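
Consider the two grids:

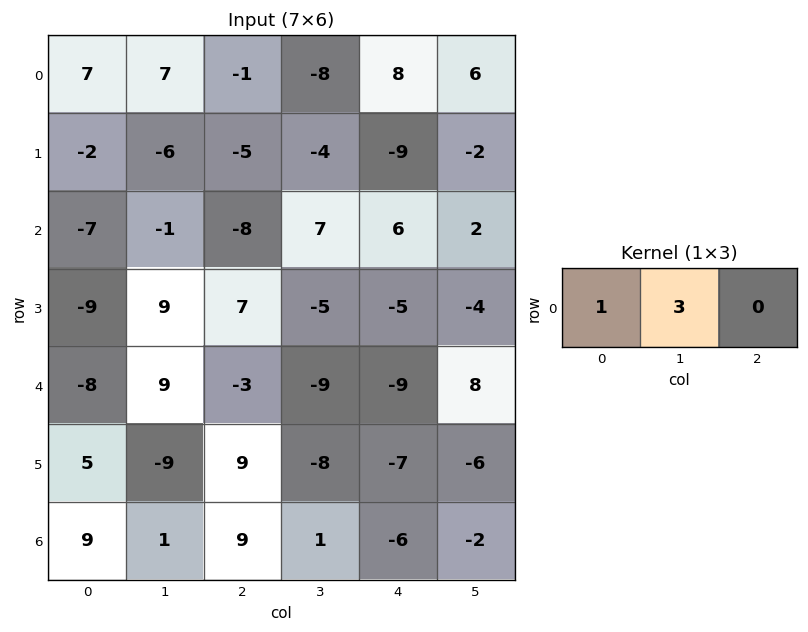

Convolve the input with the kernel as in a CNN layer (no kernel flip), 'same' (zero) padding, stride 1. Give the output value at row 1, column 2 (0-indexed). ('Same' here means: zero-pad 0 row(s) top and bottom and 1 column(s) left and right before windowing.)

The receptive field on the zero-padded input at this output position is [-6 -5 -4]. Elementwise product with the kernel and sum: -6·1 + -5·3.

-21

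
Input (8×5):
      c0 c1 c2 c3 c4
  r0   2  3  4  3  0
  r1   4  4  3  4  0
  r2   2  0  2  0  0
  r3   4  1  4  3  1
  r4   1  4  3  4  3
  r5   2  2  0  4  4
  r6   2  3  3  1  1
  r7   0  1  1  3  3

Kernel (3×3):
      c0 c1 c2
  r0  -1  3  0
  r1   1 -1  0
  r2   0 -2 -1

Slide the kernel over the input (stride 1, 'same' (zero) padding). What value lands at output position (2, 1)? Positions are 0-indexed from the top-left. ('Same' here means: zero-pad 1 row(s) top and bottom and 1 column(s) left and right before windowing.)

4

The receptive field on the zero-padded input at this output position is [4 4 3 / 2 0 2 / 4 1 4]. Elementwise product with the kernel and sum: 4·-1 + 4·3 + 2·1 + 0·-1 + 1·-2 + 4·-1.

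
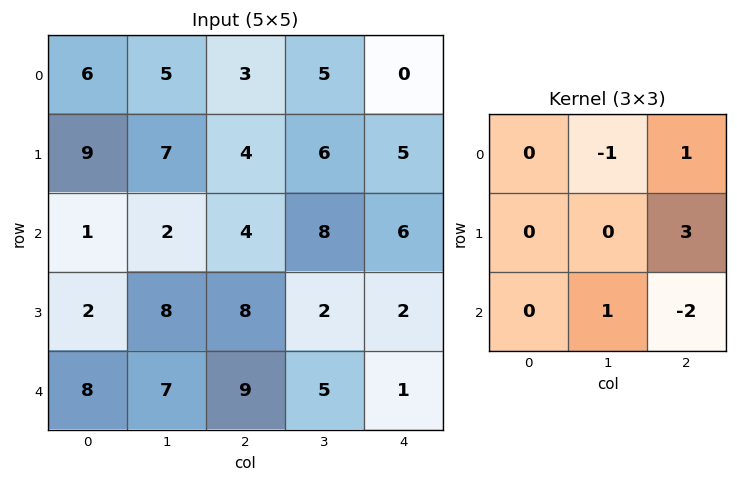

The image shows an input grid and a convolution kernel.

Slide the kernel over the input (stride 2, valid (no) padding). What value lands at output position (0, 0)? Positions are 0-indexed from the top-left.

4

The receptive field on the input at this output position is [6 5 3 / 9 7 4 / 1 2 4]. Elementwise product with the kernel and sum: 5·-1 + 3·1 + 4·3 + 2·1 + 4·-2.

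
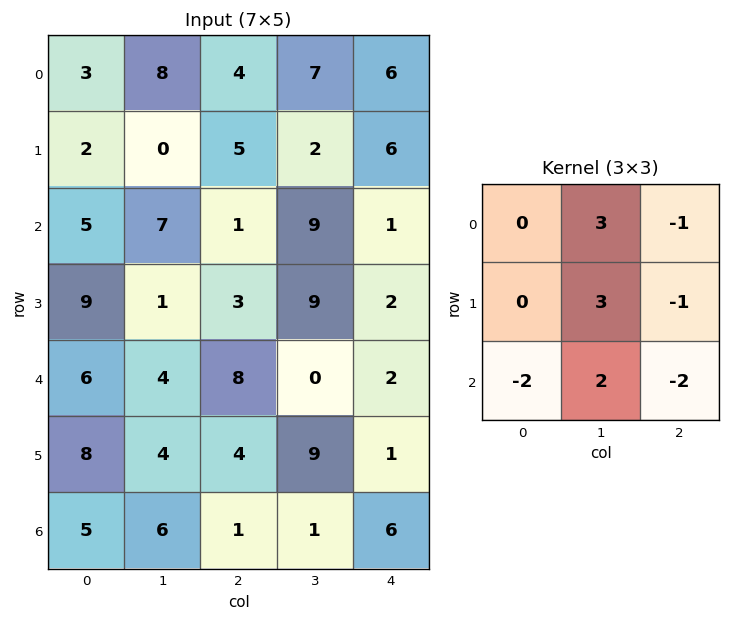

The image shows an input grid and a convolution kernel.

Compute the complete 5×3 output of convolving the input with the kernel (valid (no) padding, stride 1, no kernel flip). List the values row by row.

Output[0,0]: The receptive field on the input at this output position is [3 8 4 / 2 0 5 / 5 7 1]. Elementwise product with the kernel and sum: 8·3 + 4·-1 + 0·3 + 5·-1 + 5·-2 + 7·2 + 1·-2.

17 -12 29
-7 -7 34
0 2 31
-12 6 31
12 15 12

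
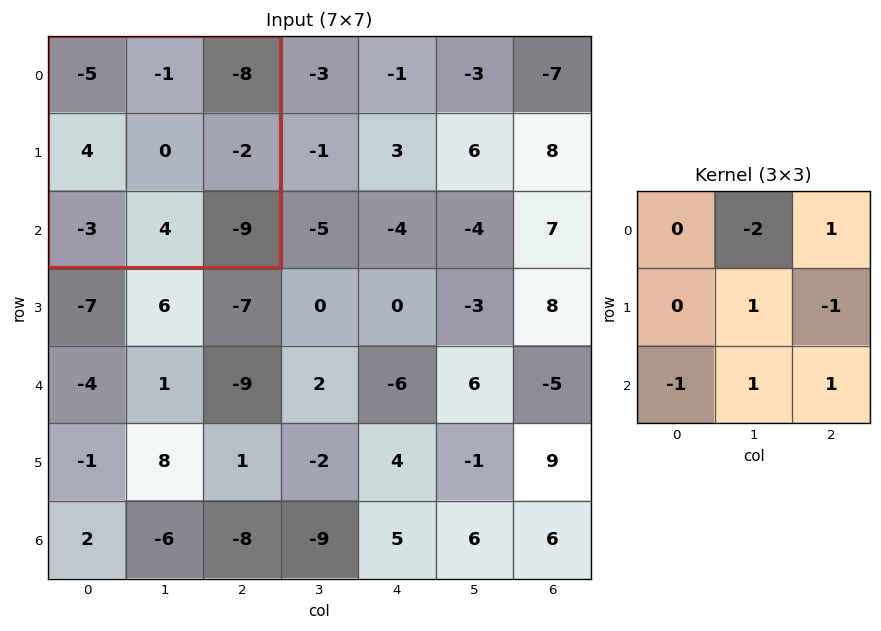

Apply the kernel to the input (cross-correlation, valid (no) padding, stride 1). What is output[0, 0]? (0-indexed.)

-6

The receptive field on the input at this output position is [-5 -1 -8 / 4 0 -2 / -3 4 -9]. Elementwise product with the kernel and sum: -1·-2 + -8·1 + 0·1 + -2·-1 + -3·-1 + 4·1 + -9·1.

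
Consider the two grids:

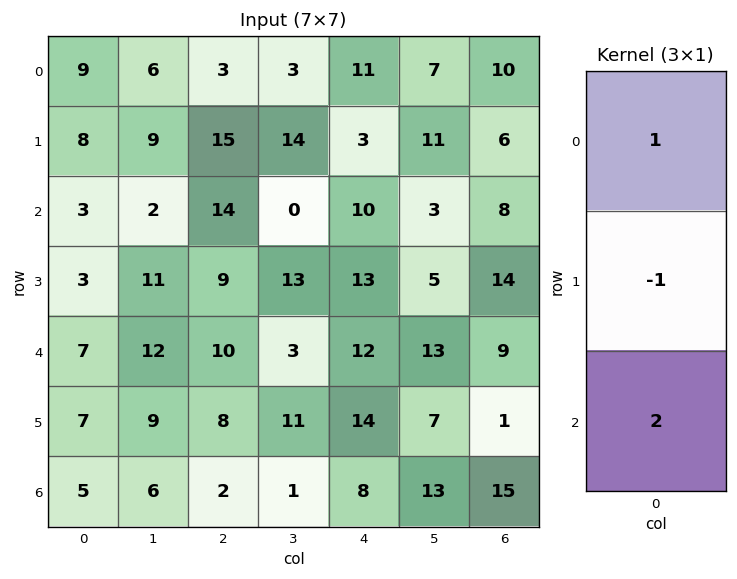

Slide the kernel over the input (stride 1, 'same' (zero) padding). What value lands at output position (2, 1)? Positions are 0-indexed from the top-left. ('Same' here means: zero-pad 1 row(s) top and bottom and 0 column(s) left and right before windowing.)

The receptive field on the zero-padded input at this output position is [9 / 2 / 11]. Elementwise product with the kernel and sum: 9·1 + 2·-1 + 11·2.

29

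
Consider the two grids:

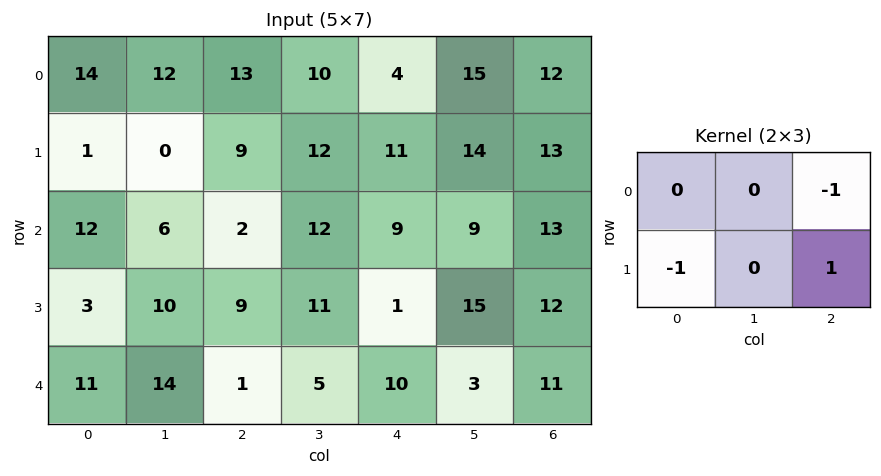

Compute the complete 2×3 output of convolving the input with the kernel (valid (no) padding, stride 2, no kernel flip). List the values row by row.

Output[0,0]: The receptive field on the input at this output position is [14 12 13 / 1 0 9]. Elementwise product with the kernel and sum: 13·-1 + 1·-1 + 9·1.
Output[0,1]: The receptive field on the input at this output position is [13 10 4 / 9 12 11]. Elementwise product with the kernel and sum: 4·-1 + 9·-1 + 11·1.

-5 -2 -10
4 -17 -2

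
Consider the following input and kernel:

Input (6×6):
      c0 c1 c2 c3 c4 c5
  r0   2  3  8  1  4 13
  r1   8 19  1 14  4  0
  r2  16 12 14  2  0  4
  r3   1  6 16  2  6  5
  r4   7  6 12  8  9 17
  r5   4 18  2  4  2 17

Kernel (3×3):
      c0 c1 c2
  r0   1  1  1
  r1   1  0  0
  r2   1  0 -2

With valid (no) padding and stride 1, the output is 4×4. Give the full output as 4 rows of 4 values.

9 39 28 26
13 48 37 12
26 24 26 -18
30 40 34 -9

Output[0,0]: The receptive field on the input at this output position is [2 3 8 / 8 19 1 / 16 12 14]. Elementwise product with the kernel and sum: 2·1 + 3·1 + 8·1 + 8·1 + 16·1 + 14·-2.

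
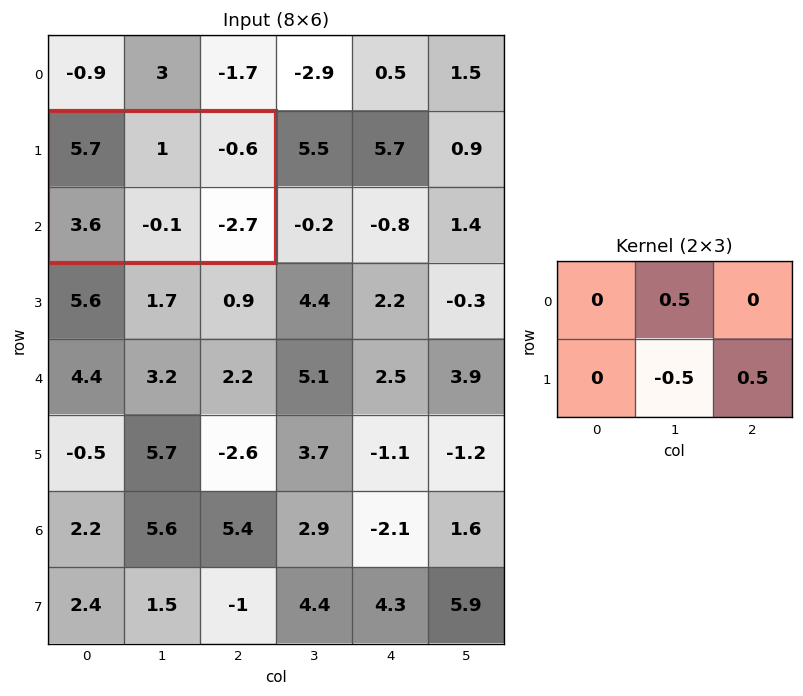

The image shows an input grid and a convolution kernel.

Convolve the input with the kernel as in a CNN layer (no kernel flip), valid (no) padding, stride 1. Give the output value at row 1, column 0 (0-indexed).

The receptive field on the input at this output position is [5.7 1 -0.6 / 3.6 -0.1 -2.7]. Elementwise product with the kernel and sum: 1·0.5 + -0.1·-0.5 + -2.7·0.5.

-0.8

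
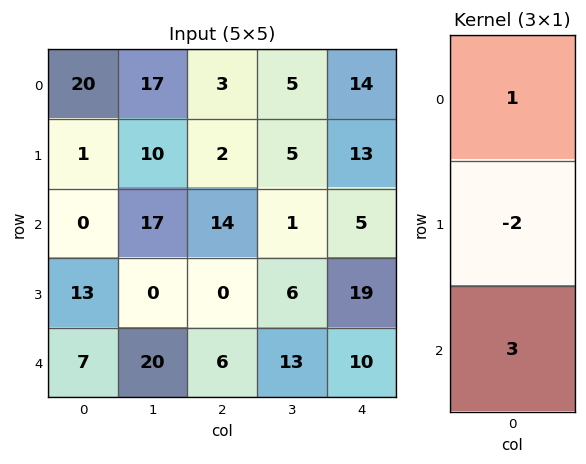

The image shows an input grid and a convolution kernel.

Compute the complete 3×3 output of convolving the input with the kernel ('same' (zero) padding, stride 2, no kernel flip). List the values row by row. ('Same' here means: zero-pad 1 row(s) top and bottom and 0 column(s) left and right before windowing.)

-37 0 11
40 -26 60
-1 -12 -1

Output[0,0]: The receptive field on the zero-padded input at this output position is [0 / 20 / 1]. Elementwise product with the kernel and sum: 0·1 + 20·-2 + 1·3.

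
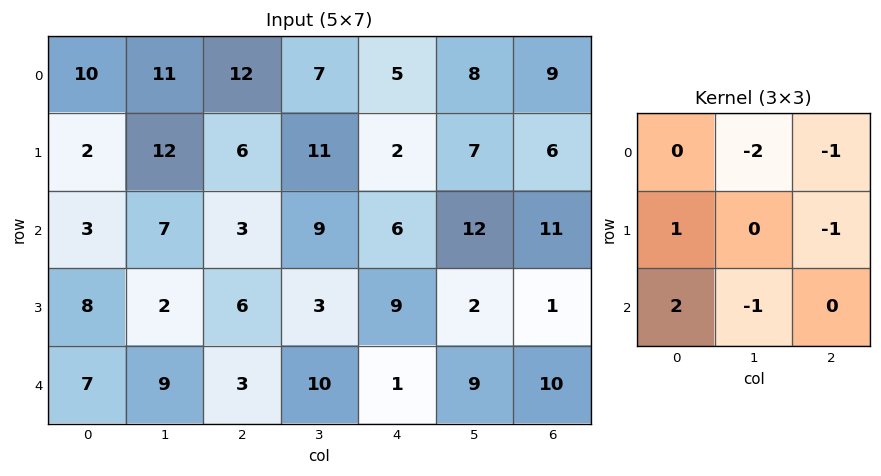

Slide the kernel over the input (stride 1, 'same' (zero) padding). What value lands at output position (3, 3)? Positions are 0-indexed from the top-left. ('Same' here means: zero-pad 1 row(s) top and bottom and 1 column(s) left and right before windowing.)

The receptive field on the zero-padded input at this output position is [3 9 6 / 6 3 9 / 3 10 1]. Elementwise product with the kernel and sum: 9·-2 + 6·-1 + 6·1 + 9·-1 + 3·2 + 10·-1.

-31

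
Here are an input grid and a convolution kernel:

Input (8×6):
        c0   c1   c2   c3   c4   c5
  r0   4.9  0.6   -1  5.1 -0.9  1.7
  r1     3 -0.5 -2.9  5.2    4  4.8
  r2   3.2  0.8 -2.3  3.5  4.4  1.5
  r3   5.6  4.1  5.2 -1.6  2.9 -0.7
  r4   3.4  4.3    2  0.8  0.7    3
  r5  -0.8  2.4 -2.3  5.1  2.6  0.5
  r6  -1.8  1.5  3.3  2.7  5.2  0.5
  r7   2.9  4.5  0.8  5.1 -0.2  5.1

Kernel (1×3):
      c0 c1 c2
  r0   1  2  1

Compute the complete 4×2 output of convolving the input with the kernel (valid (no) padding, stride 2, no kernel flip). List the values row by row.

Output[0,0]: The receptive field on the input at this output position is [4.9 0.6 -1]. Elementwise product with the kernel and sum: 4.9·1 + 0.6·2 + -1·1.
Output[0,1]: The receptive field on the input at this output position is [-1 5.1 -0.9]. Elementwise product with the kernel and sum: -1·1 + 5.1·2 + -0.9·1.

5.1 8.3
2.5 9.1
14 4.3
4.5 13.9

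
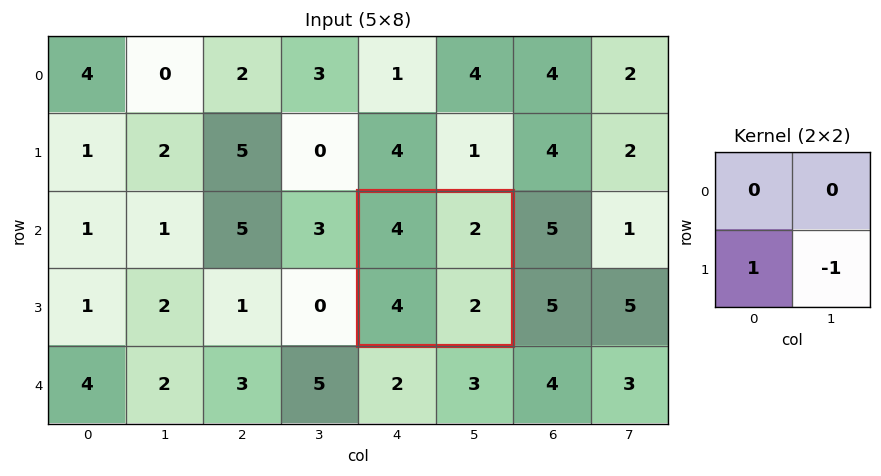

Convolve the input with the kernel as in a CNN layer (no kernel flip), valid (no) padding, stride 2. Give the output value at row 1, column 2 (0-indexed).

The receptive field on the input at this output position is [4 2 / 4 2]. Elementwise product with the kernel and sum: 4·1 + 2·-1.

2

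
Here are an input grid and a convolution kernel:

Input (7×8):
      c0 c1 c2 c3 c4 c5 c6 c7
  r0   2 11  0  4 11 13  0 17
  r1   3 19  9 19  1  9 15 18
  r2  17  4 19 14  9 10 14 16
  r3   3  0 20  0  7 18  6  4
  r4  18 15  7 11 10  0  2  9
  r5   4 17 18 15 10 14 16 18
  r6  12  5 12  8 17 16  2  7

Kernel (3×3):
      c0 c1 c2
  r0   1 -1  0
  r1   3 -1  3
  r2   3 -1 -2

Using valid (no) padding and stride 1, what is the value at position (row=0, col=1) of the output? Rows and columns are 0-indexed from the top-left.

81

The receptive field on the input at this output position is [11 0 4 / 19 9 19 / 4 19 14]. Elementwise product with the kernel and sum: 11·1 + 0·-1 + 19·3 + 9·-1 + 19·3 + 4·3 + 19·-1 + 14·-2.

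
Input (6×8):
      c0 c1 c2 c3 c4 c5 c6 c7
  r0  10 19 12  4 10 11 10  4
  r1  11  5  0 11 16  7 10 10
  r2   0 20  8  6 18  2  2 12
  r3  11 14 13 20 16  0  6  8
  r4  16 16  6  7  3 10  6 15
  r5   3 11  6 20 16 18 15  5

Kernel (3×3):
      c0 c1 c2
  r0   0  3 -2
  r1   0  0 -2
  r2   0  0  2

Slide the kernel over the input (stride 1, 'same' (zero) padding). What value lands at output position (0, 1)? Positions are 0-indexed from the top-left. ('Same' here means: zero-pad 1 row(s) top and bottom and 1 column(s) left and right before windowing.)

The receptive field on the zero-padded input at this output position is [0 0 0 / 10 19 12 / 11 5 0]. Elementwise product with the kernel and sum: 0·3 + 0·-2 + 12·-2 + 0·2.

-24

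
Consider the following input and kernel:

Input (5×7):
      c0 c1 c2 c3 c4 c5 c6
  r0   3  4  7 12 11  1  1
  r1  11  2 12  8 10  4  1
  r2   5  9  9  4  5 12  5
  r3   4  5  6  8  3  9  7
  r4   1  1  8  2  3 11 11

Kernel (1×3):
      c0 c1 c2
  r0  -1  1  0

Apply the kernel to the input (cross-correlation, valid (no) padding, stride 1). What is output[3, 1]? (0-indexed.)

1

The receptive field on the input at this output position is [5 6 8]. Elementwise product with the kernel and sum: 5·-1 + 6·1.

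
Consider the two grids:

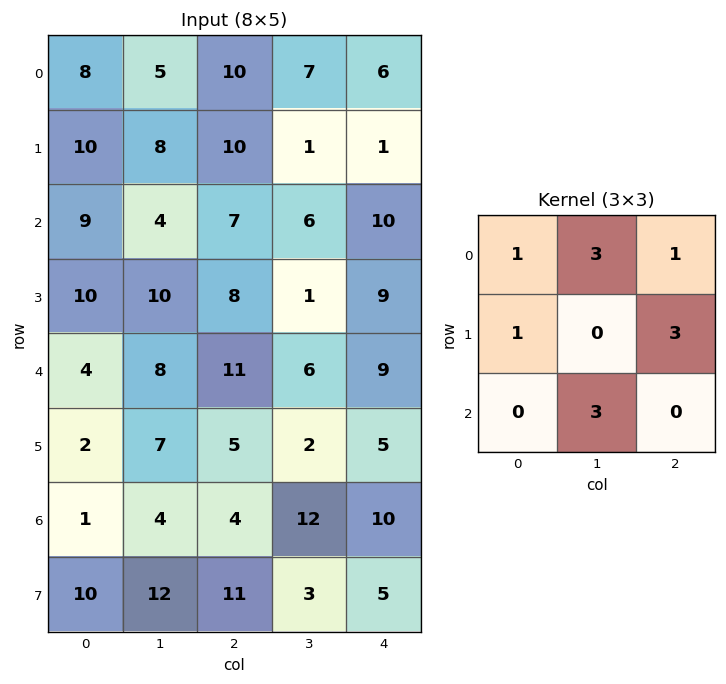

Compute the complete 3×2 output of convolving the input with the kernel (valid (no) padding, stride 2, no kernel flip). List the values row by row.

85 68
86 88
68 94

Output[0,0]: The receptive field on the input at this output position is [8 5 10 / 10 8 10 / 9 4 7]. Elementwise product with the kernel and sum: 8·1 + 5·3 + 10·1 + 10·1 + 10·3 + 4·3.
Output[0,1]: The receptive field on the input at this output position is [10 7 6 / 10 1 1 / 7 6 10]. Elementwise product with the kernel and sum: 10·1 + 7·3 + 6·1 + 10·1 + 1·3 + 6·3.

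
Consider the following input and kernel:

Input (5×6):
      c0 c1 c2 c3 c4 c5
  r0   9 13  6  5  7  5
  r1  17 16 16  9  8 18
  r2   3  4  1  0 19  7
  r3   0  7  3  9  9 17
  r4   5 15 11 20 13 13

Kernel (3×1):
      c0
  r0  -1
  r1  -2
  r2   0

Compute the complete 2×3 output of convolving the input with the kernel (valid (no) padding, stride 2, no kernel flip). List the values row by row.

Output[0,0]: The receptive field on the input at this output position is [9 / 17 / 3]. Elementwise product with the kernel and sum: 9·-1 + 17·-2.
Output[0,1]: The receptive field on the input at this output position is [6 / 16 / 1]. Elementwise product with the kernel and sum: 6·-1 + 16·-2.

-43 -38 -23
-3 -7 -37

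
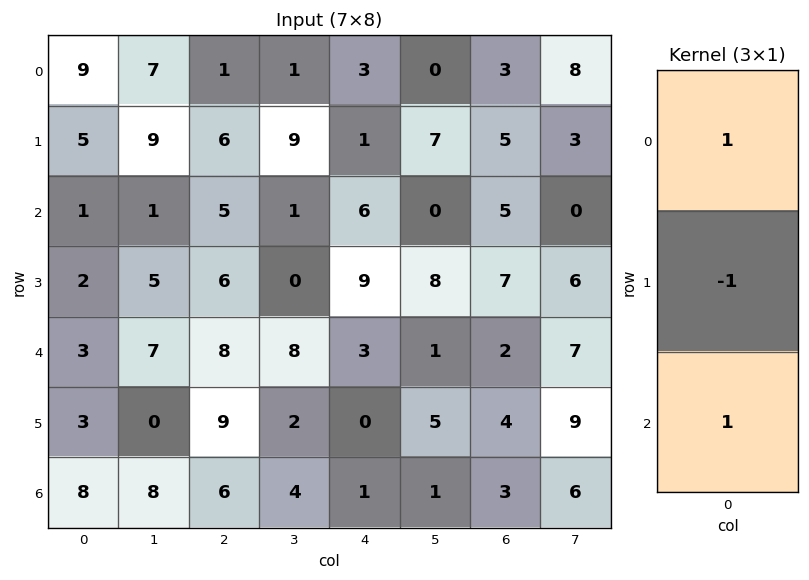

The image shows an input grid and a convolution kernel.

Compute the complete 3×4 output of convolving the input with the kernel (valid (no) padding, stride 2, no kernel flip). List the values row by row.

5 0 8 3
2 7 0 0
8 5 4 1

Output[0,0]: The receptive field on the input at this output position is [9 / 5 / 1]. Elementwise product with the kernel and sum: 9·1 + 5·-1 + 1·1.
Output[0,1]: The receptive field on the input at this output position is [1 / 6 / 5]. Elementwise product with the kernel and sum: 1·1 + 6·-1 + 5·1.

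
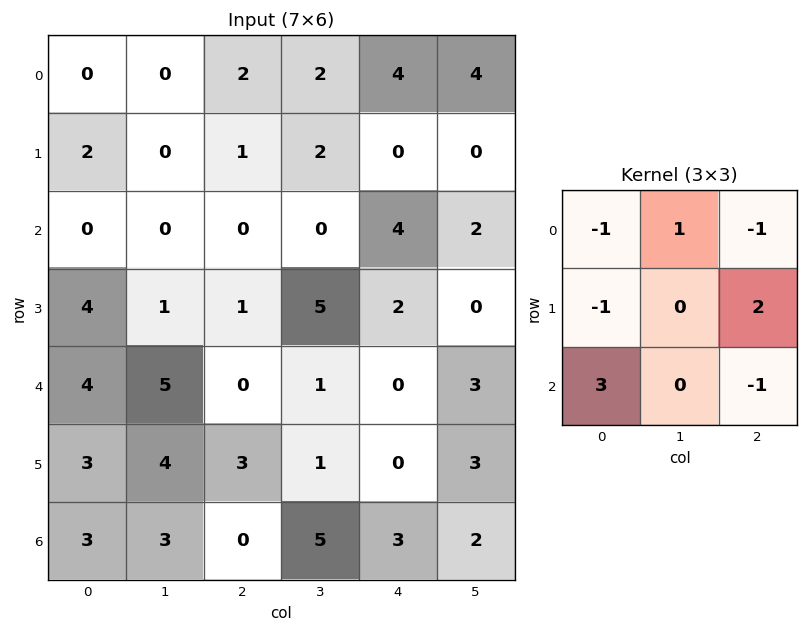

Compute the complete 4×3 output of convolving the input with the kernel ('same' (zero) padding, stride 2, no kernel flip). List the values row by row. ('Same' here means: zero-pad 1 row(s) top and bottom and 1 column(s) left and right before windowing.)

0 2 12
1 -3 17
9 3 2
5 5 -5

Output[0,0]: The receptive field on the zero-padded input at this output position is [0 0 0 / 0 0 0 / 0 2 0]. Elementwise product with the kernel and sum: 0·-1 + 0·1 + 0·-1 + 0·-1 + 0·2 + 0·3 + 0·-1.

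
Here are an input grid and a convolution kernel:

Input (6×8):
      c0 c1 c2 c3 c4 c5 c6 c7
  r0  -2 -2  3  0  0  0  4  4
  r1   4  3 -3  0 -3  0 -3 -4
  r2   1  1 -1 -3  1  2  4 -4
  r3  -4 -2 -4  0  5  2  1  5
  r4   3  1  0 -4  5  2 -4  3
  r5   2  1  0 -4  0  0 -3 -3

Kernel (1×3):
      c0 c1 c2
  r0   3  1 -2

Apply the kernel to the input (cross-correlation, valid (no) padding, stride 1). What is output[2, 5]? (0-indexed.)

18

The receptive field on the input at this output position is [2 4 -4]. Elementwise product with the kernel and sum: 2·3 + 4·1 + -4·-2.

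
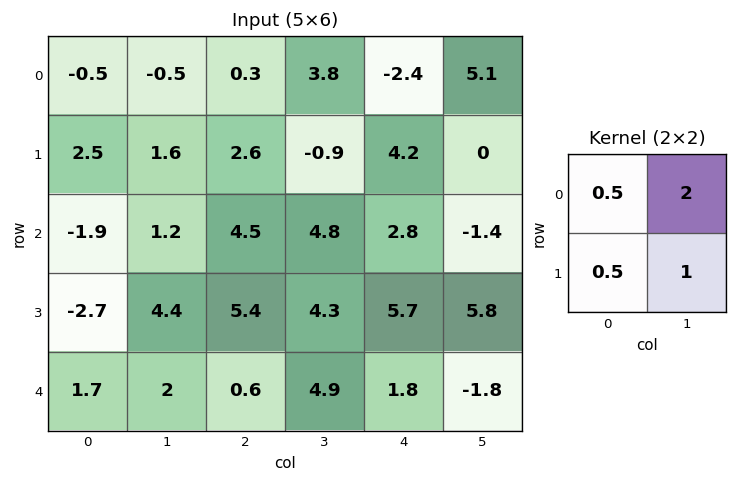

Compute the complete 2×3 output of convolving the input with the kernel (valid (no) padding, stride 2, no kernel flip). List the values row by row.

1.6 8.15 11.1
4.5 18.85 7.25

Output[0,0]: The receptive field on the input at this output position is [-0.5 -0.5 / 2.5 1.6]. Elementwise product with the kernel and sum: -0.5·0.5 + -0.5·2 + 2.5·0.5 + 1.6·1.
Output[0,1]: The receptive field on the input at this output position is [0.3 3.8 / 2.6 -0.9]. Elementwise product with the kernel and sum: 0.3·0.5 + 3.8·2 + 2.6·0.5 + -0.9·1.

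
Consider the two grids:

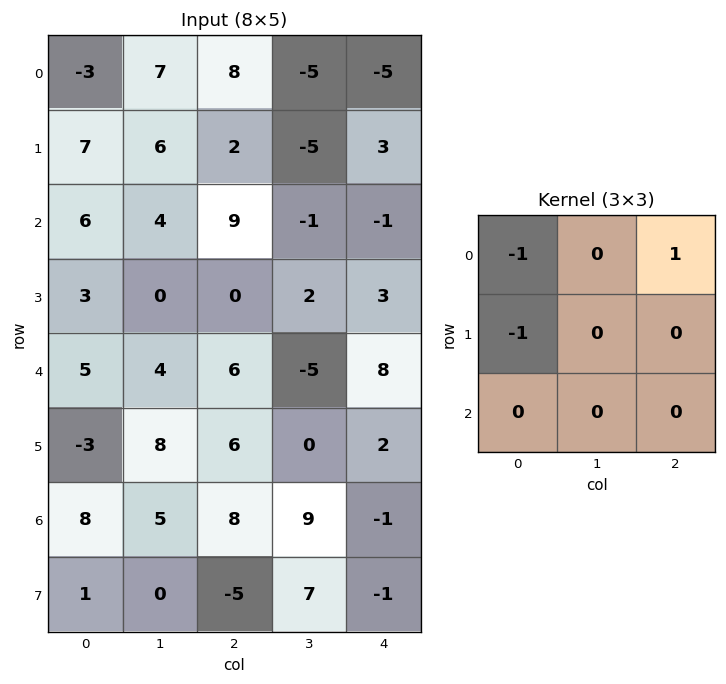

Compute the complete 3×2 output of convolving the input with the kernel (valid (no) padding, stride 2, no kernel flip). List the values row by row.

4 -15
0 -10
4 -4

Output[0,0]: The receptive field on the input at this output position is [-3 7 8 / 7 6 2 / 6 4 9]. Elementwise product with the kernel and sum: -3·-1 + 8·1 + 7·-1.
Output[0,1]: The receptive field on the input at this output position is [8 -5 -5 / 2 -5 3 / 9 -1 -1]. Elementwise product with the kernel and sum: 8·-1 + -5·1 + 2·-1.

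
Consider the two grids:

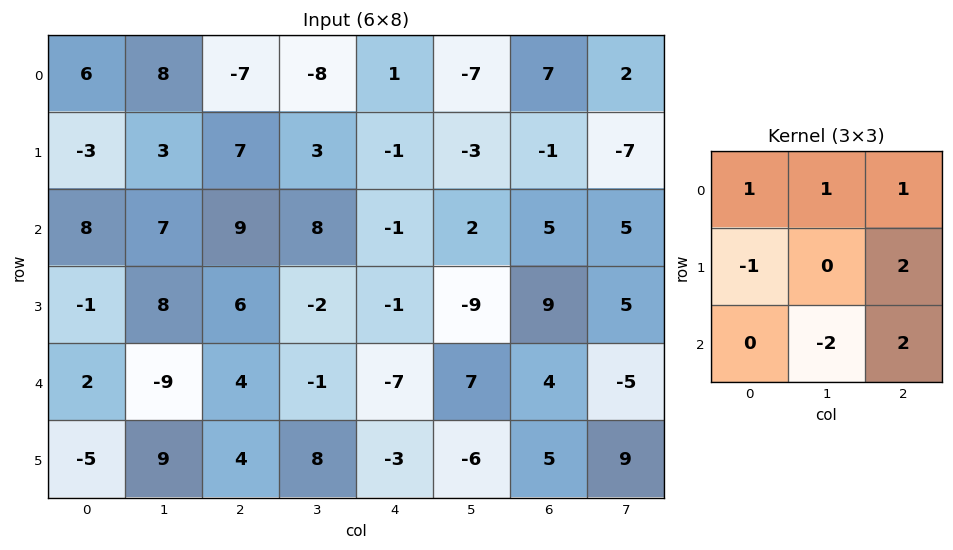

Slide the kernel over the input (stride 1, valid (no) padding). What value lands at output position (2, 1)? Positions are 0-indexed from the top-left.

The receptive field on the input at this output position is [7 9 8 / 8 6 -2 / -9 4 -1]. Elementwise product with the kernel and sum: 7·1 + 9·1 + 8·1 + 8·-1 + -2·2 + 4·-2 + -1·2.

2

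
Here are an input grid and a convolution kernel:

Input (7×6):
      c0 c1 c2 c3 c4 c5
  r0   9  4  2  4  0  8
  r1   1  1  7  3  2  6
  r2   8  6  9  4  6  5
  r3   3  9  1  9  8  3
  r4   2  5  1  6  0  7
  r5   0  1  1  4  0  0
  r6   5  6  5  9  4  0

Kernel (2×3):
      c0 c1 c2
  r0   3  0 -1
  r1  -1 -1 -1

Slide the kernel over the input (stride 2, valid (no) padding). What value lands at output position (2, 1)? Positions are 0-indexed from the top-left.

The receptive field on the input at this output position is [1 6 0 / 1 4 0]. Elementwise product with the kernel and sum: 1·3 + 0·-1 + 1·-1 + 4·-1 + 0·-1.

-2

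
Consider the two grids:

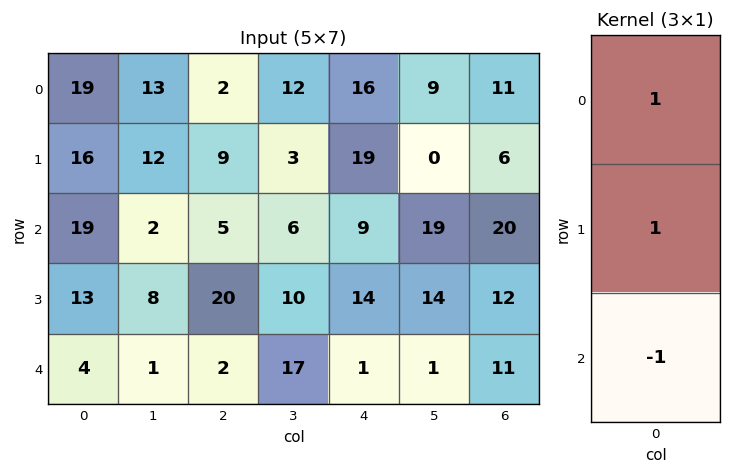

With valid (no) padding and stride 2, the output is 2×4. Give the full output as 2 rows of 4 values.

16 6 26 -3
28 23 22 21

Output[0,0]: The receptive field on the input at this output position is [19 / 16 / 19]. Elementwise product with the kernel and sum: 19·1 + 16·1 + 19·-1.
Output[0,1]: The receptive field on the input at this output position is [2 / 9 / 5]. Elementwise product with the kernel and sum: 2·1 + 9·1 + 5·-1.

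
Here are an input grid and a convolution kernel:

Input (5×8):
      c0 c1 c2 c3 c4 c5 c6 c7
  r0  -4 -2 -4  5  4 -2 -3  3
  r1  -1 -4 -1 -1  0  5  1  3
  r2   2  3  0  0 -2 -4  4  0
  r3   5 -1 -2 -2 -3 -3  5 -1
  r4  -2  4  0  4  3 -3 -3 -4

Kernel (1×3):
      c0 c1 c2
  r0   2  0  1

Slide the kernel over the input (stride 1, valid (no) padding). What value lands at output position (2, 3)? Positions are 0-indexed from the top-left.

-4

The receptive field on the input at this output position is [0 -2 -4]. Elementwise product with the kernel and sum: 0·2 + -4·1.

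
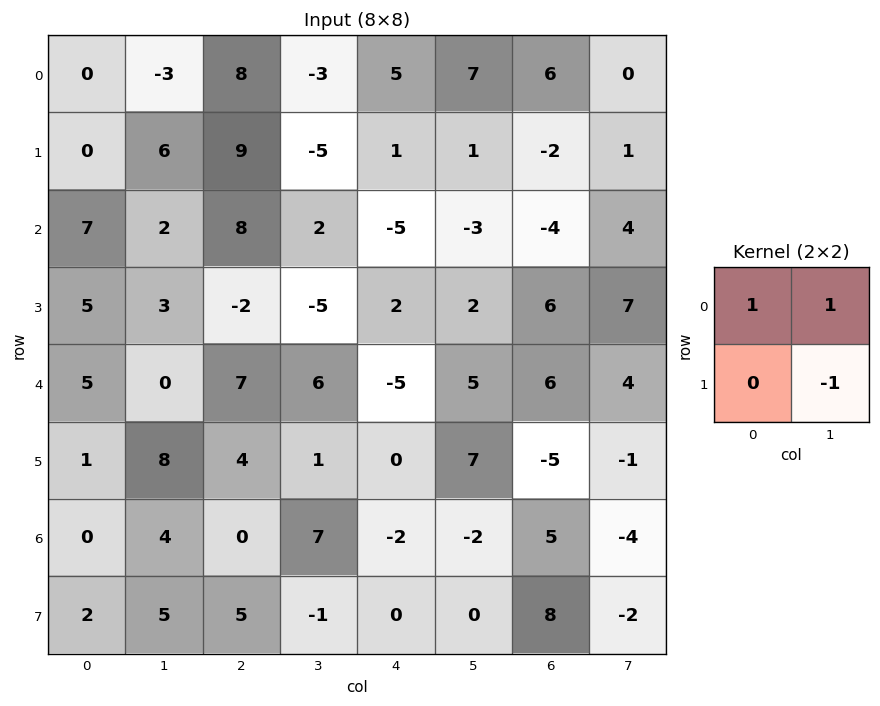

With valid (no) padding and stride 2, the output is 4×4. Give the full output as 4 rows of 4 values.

Output[0,0]: The receptive field on the input at this output position is [0 -3 / 0 6]. Elementwise product with the kernel and sum: 0·1 + -3·1 + 6·-1.
Output[0,1]: The receptive field on the input at this output position is [8 -3 / 9 -5]. Elementwise product with the kernel and sum: 8·1 + -3·1 + -5·-1.

-9 10 11 5
6 15 -10 -7
-3 12 -7 11
-1 8 -4 3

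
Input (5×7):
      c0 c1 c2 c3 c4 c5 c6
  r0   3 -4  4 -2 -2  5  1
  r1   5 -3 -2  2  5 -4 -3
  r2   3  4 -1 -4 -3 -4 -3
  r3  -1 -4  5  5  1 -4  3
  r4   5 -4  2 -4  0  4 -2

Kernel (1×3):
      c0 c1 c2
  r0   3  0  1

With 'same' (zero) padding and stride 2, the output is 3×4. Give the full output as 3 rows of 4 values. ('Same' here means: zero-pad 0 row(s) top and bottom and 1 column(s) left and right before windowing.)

Output[0,0]: The receptive field on the zero-padded input at this output position is [0 3 -4]. Elementwise product with the kernel and sum: 0·3 + -4·1.
Output[0,1]: The receptive field on the zero-padded input at this output position is [-4 4 -2]. Elementwise product with the kernel and sum: -4·3 + -2·1.

-4 -14 -1 15
4 8 -16 -12
-4 -16 -8 12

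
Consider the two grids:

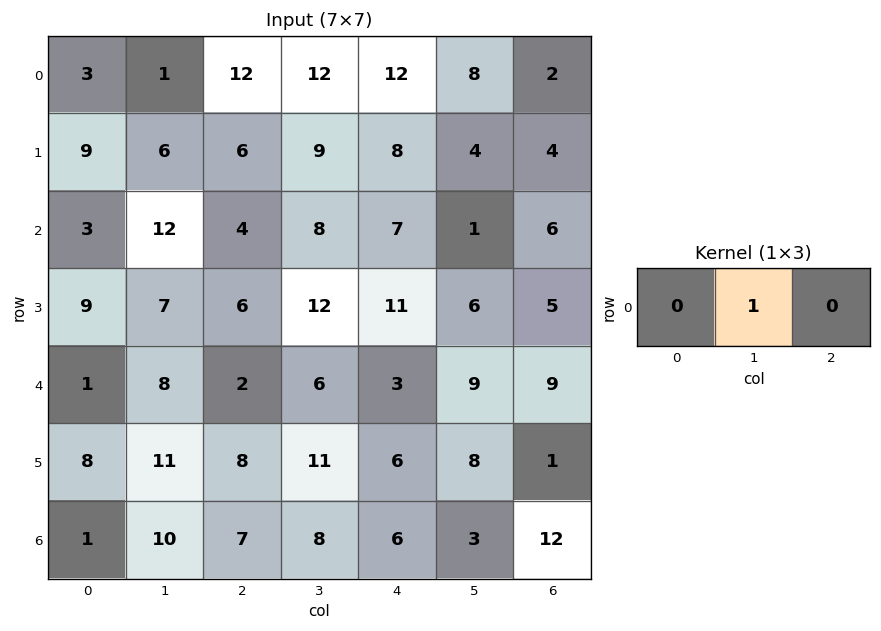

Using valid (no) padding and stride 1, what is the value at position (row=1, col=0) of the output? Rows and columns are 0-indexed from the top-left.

6

The receptive field on the input at this output position is [9 6 6]. Elementwise product with the kernel and sum: 6·1.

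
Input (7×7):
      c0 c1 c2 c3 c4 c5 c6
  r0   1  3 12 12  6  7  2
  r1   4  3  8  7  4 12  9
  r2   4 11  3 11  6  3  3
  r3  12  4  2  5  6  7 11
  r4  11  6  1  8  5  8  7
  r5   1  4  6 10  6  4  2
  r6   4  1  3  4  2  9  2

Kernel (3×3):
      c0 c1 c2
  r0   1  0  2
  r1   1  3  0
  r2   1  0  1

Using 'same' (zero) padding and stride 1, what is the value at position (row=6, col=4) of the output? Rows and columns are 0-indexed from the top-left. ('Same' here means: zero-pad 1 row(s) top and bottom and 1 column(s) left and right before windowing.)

The receptive field on the zero-padded input at this output position is [10 6 4 / 4 2 9 / 0 0 0]. Elementwise product with the kernel and sum: 10·1 + 4·2 + 4·1 + 2·3 + 0·1 + 0·1.

28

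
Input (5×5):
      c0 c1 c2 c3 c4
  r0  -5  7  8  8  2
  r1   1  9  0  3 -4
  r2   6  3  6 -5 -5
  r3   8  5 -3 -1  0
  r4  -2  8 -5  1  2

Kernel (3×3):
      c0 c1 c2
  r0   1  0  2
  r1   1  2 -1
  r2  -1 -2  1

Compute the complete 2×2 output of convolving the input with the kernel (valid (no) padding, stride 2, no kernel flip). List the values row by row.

Output[0,0]: The receptive field on the input at this output position is [-5 7 8 / 1 9 0 / 6 3 6]. Elementwise product with the kernel and sum: -5·1 + 8·2 + 1·1 + 9·2 + 0·-1 + 6·-1 + 3·-2 + 6·1.

24 21
20 -4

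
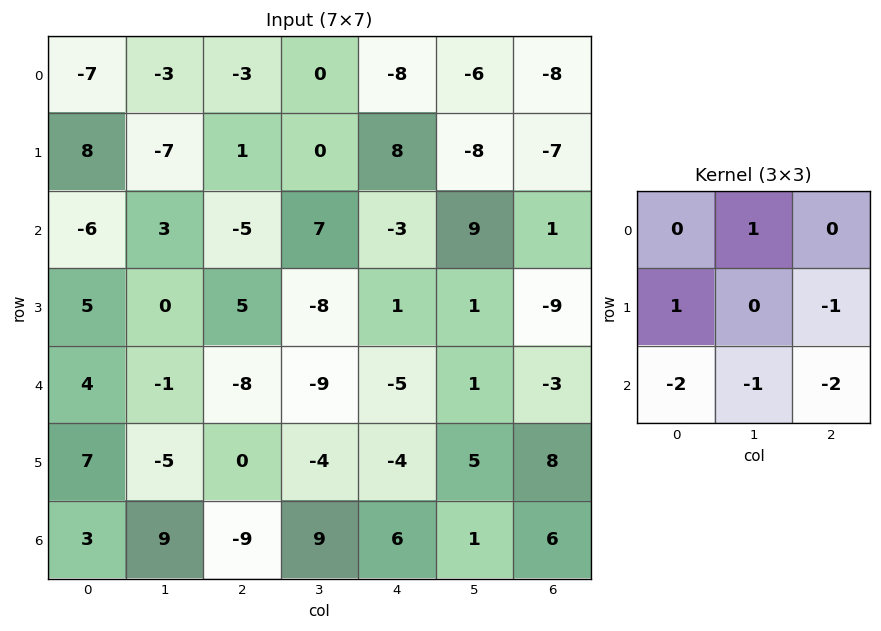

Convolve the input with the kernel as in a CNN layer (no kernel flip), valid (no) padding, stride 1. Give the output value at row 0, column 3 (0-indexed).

The receptive field on the input at this output position is [0 -8 -6 / 0 8 -8 / 7 -3 9]. Elementwise product with the kernel and sum: -8·1 + 0·1 + -8·-1 + 7·-2 + -3·-1 + 9·-2.

-29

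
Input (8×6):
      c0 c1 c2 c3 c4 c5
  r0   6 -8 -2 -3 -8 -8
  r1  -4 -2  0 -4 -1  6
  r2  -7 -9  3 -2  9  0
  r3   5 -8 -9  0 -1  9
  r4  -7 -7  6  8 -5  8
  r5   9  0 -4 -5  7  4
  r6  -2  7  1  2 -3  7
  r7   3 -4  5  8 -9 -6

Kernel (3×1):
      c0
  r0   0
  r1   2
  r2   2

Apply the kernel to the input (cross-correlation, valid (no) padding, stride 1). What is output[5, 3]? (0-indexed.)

The receptive field on the input at this output position is [-5 / 2 / 8]. Elementwise product with the kernel and sum: 2·2 + 8·2.

20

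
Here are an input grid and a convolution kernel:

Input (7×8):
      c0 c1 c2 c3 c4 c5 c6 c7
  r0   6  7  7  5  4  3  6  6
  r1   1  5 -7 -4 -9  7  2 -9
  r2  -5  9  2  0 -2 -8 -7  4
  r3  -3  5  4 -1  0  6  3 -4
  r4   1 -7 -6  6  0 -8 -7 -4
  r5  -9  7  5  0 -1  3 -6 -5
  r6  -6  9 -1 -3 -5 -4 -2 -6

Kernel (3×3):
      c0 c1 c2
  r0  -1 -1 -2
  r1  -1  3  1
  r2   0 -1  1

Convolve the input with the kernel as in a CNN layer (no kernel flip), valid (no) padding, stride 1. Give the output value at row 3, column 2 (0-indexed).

The receptive field on the input at this output position is [4 -1 0 / -6 6 0 / 5 0 -1]. Elementwise product with the kernel and sum: 4·-1 + -1·-1 + 0·-2 + -6·-1 + 6·3 + 0·1 + 0·-1 + -1·1.

20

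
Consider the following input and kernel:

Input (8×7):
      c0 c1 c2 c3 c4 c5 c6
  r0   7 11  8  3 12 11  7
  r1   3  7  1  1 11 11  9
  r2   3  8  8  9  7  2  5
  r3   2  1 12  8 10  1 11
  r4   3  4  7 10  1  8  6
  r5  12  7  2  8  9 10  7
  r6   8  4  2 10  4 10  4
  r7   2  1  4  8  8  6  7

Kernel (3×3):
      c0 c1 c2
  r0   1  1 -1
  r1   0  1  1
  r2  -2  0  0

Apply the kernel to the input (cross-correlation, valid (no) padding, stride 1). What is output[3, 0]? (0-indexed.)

-22

The receptive field on the input at this output position is [2 1 12 / 3 4 7 / 12 7 2]. Elementwise product with the kernel and sum: 2·1 + 1·1 + 12·-1 + 4·1 + 7·1 + 12·-2.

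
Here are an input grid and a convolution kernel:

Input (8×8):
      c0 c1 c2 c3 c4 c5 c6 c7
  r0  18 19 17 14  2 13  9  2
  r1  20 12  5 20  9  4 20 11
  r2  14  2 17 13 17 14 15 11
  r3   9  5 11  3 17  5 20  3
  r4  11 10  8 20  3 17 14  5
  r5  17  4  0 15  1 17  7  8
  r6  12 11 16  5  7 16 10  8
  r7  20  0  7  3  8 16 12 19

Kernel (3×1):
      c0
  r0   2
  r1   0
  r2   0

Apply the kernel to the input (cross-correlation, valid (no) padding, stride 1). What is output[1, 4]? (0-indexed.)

18

The receptive field on the input at this output position is [9 / 17 / 17]. Elementwise product with the kernel and sum: 9·2.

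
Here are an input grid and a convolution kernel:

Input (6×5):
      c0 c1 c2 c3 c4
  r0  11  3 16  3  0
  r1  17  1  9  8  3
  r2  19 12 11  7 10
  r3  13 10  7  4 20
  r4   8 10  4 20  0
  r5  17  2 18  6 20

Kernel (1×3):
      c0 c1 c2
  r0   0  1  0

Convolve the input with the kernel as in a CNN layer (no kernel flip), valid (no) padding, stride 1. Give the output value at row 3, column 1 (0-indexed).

The receptive field on the input at this output position is [10 7 4]. Elementwise product with the kernel and sum: 7·1.

7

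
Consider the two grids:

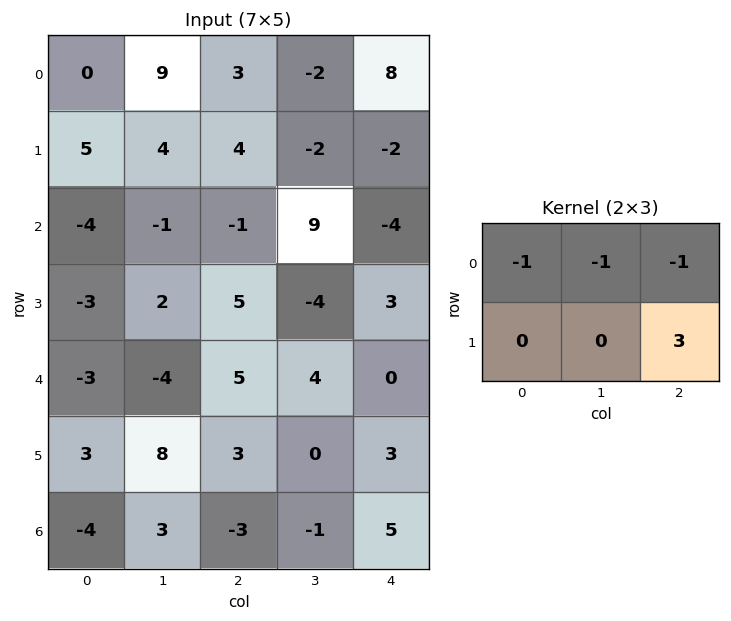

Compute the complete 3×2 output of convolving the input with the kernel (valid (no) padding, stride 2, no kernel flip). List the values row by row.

Output[0,0]: The receptive field on the input at this output position is [0 9 3 / 5 4 4]. Elementwise product with the kernel and sum: 0·-1 + 9·-1 + 3·-1 + 4·3.
Output[0,1]: The receptive field on the input at this output position is [3 -2 8 / 4 -2 -2]. Elementwise product with the kernel and sum: 3·-1 + -2·-1 + 8·-1 + -2·3.

0 -15
21 5
11 0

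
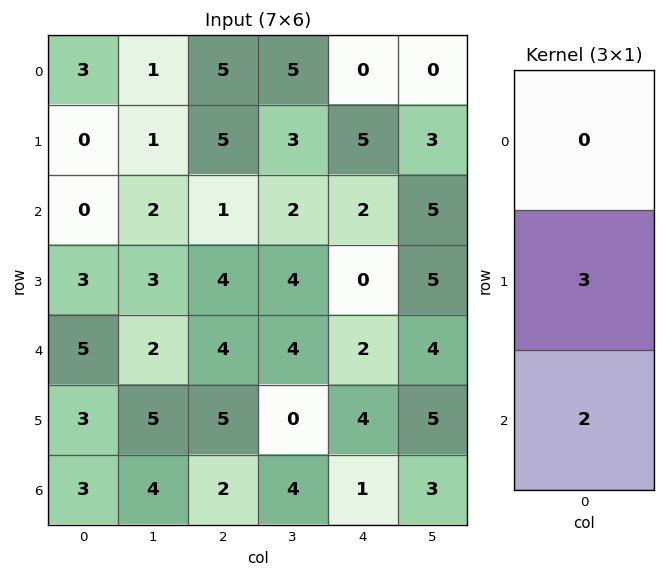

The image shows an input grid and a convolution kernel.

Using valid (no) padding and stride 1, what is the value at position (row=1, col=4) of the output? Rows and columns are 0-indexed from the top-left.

The receptive field on the input at this output position is [5 / 2 / 0]. Elementwise product with the kernel and sum: 2·3 + 0·2.

6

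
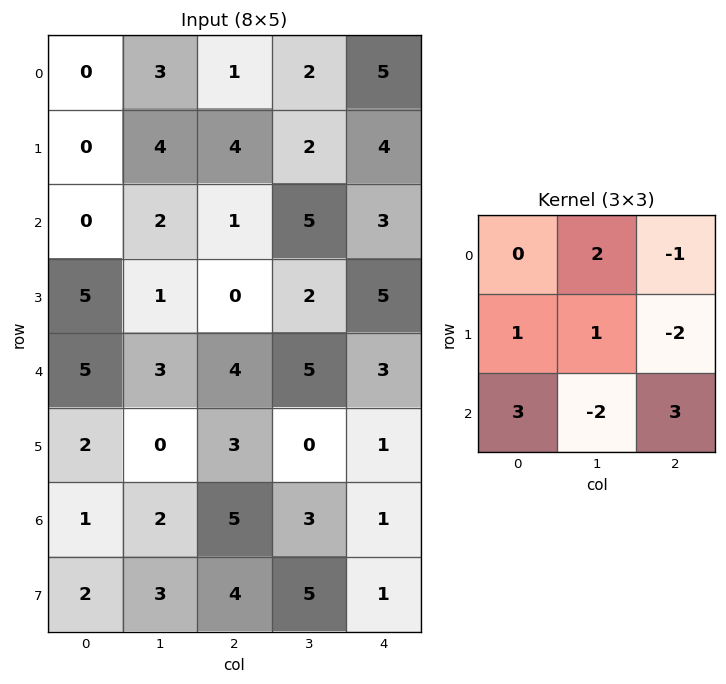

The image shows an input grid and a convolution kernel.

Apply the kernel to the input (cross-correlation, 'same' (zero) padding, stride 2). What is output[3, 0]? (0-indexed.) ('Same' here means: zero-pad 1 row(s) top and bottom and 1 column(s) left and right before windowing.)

6

The receptive field on the zero-padded input at this output position is [0 2 0 / 0 1 2 / 0 2 3]. Elementwise product with the kernel and sum: 2·2 + 0·-1 + 0·1 + 1·1 + 2·-2 + 0·3 + 2·-2 + 3·3.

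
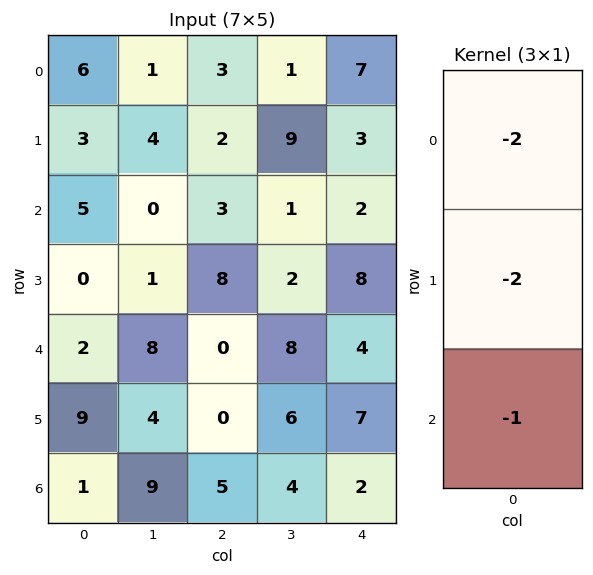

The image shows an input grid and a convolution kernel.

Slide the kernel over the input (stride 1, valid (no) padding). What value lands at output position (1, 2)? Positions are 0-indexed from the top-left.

-18

The receptive field on the input at this output position is [2 / 3 / 8]. Elementwise product with the kernel and sum: 2·-2 + 3·-2 + 8·-1.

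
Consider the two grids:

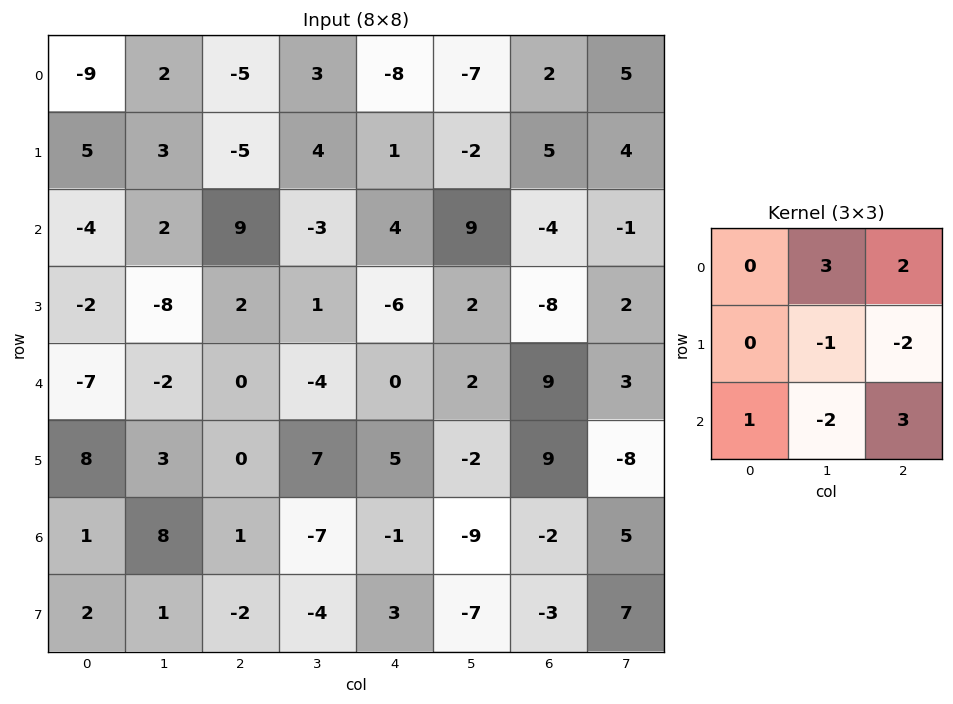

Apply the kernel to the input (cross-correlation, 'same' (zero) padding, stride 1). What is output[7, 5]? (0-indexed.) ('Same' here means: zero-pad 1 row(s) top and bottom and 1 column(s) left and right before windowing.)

The receptive field on the zero-padded input at this output position is [-1 -9 -2 / 3 -7 -3 / 0 0 0]. Elementwise product with the kernel and sum: -9·3 + -2·2 + -7·-1 + -3·-2 + 0·1 + 0·-2 + 0·3.

-18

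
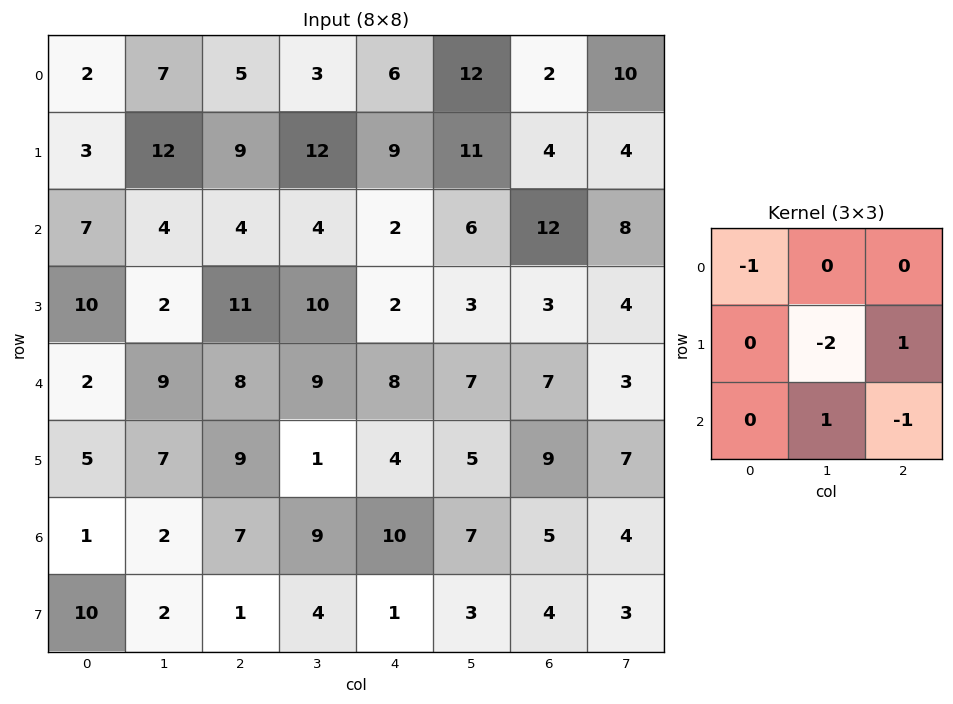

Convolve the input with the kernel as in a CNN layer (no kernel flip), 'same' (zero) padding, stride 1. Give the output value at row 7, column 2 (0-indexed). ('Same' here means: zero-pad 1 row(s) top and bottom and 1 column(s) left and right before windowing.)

0

The receptive field on the zero-padded input at this output position is [2 7 9 / 2 1 4 / 0 0 0]. Elementwise product with the kernel and sum: 2·-1 + 1·-2 + 4·1 + 0·1 + 0·-1.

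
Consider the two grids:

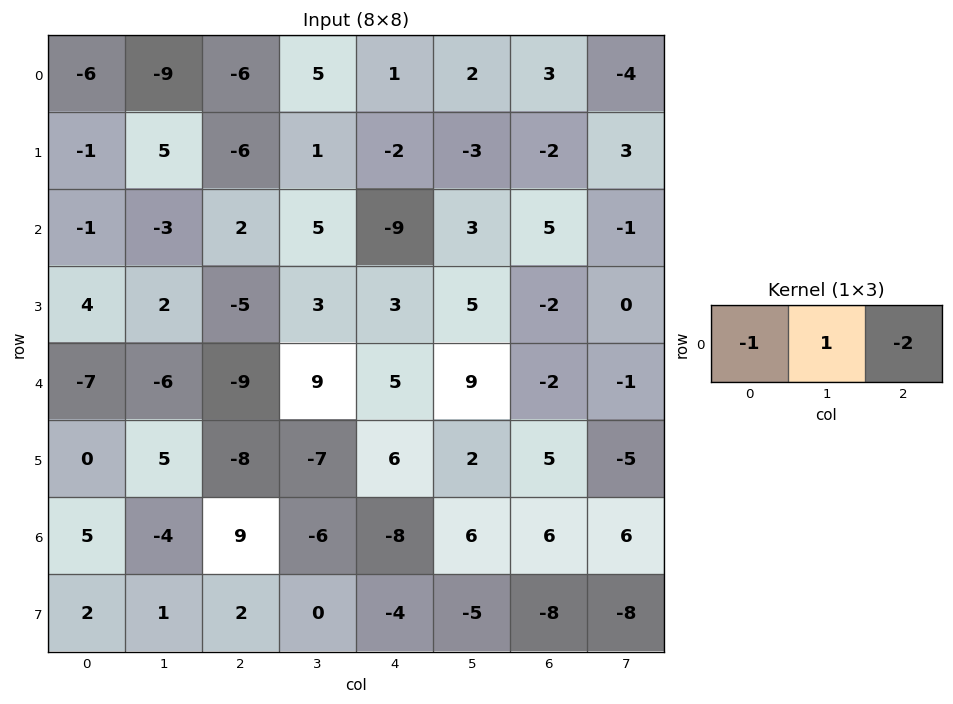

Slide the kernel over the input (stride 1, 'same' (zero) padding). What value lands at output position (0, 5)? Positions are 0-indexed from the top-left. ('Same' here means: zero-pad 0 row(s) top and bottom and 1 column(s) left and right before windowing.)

-5

The receptive field on the zero-padded input at this output position is [1 2 3]. Elementwise product with the kernel and sum: 1·-1 + 2·1 + 3·-2.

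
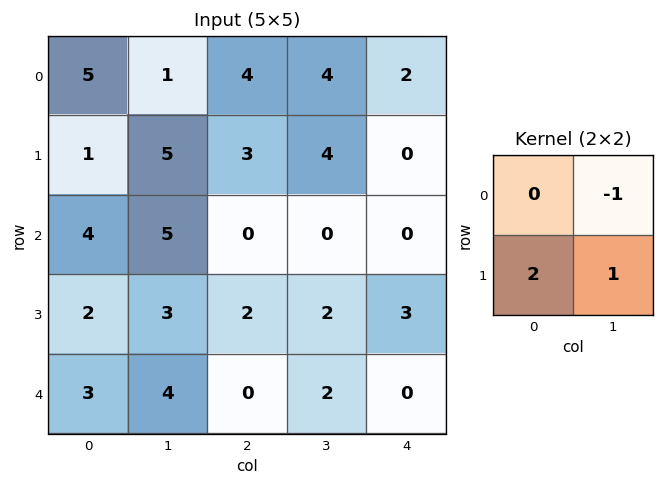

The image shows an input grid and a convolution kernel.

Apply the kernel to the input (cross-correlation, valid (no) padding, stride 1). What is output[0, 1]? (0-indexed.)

The receptive field on the input at this output position is [1 4 / 5 3]. Elementwise product with the kernel and sum: 4·-1 + 5·2 + 3·1.

9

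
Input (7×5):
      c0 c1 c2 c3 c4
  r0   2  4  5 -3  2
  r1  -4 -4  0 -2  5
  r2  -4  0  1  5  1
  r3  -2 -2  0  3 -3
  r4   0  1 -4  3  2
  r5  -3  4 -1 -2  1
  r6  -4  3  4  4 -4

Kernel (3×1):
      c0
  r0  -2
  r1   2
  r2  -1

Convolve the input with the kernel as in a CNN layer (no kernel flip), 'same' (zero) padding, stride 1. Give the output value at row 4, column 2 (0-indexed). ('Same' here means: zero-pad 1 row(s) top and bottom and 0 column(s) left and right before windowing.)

The receptive field on the zero-padded input at this output position is [0 / -4 / -1]. Elementwise product with the kernel and sum: 0·-2 + -4·2 + -1·-1.

-7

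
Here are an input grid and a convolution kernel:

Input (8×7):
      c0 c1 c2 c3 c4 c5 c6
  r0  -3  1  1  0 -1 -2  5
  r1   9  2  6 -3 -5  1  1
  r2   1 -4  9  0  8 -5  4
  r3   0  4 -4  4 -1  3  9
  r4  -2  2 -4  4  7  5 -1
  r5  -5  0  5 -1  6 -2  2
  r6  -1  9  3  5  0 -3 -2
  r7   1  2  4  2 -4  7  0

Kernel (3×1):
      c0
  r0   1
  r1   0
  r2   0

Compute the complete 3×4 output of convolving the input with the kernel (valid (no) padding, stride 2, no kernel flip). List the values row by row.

-3 1 -1 5
1 9 8 4
-2 -4 7 -1

Output[0,0]: The receptive field on the input at this output position is [-3 / 9 / 1]. Elementwise product with the kernel and sum: -3·1.
Output[0,1]: The receptive field on the input at this output position is [1 / 6 / 9]. Elementwise product with the kernel and sum: 1·1.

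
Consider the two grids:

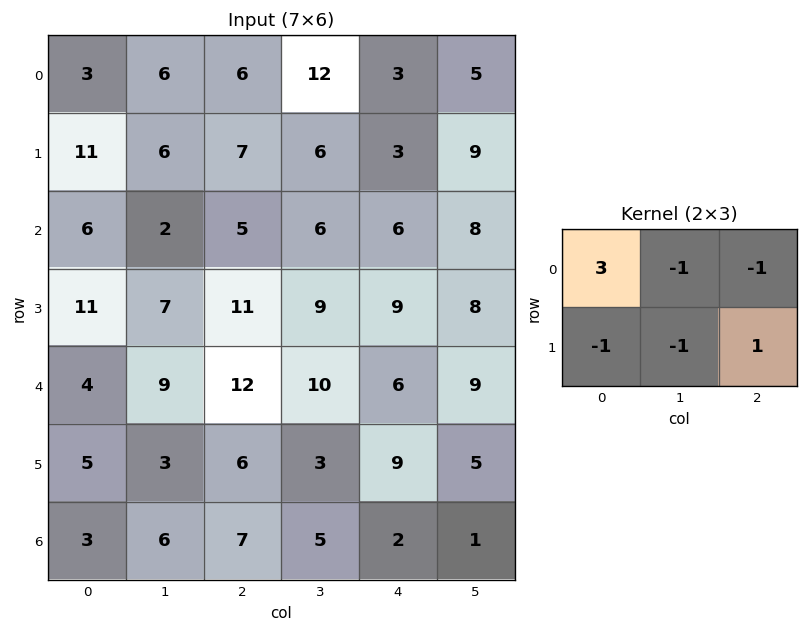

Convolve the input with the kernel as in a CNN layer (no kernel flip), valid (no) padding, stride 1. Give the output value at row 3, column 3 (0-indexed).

The receptive field on the input at this output position is [9 9 8 / 10 6 9]. Elementwise product with the kernel and sum: 9·3 + 9·-1 + 8·-1 + 10·-1 + 6·-1 + 9·1.

3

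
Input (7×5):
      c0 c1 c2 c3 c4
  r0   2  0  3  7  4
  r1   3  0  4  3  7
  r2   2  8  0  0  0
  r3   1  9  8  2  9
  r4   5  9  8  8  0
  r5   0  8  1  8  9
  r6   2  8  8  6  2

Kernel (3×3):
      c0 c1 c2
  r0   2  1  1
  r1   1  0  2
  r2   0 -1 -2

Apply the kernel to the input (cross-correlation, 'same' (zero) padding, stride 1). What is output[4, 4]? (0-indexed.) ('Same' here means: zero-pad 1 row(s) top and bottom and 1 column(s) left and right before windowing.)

The receptive field on the zero-padded input at this output position is [2 9 0 / 8 0 0 / 8 9 0]. Elementwise product with the kernel and sum: 2·2 + 9·1 + 0·1 + 8·1 + 0·2 + 9·-1 + 0·-2.

12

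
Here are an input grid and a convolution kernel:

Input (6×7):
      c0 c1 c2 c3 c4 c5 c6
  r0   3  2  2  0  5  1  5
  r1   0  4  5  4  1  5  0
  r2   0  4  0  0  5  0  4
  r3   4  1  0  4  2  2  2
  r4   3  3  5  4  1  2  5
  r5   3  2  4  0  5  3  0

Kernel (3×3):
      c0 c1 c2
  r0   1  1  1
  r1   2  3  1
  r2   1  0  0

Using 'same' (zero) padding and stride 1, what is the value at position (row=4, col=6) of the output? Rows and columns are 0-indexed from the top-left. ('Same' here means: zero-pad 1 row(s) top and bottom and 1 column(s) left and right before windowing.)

The receptive field on the zero-padded input at this output position is [2 2 0 / 2 5 0 / 3 0 0]. Elementwise product with the kernel and sum: 2·1 + 2·1 + 0·1 + 2·2 + 5·3 + 0·1 + 3·1.

26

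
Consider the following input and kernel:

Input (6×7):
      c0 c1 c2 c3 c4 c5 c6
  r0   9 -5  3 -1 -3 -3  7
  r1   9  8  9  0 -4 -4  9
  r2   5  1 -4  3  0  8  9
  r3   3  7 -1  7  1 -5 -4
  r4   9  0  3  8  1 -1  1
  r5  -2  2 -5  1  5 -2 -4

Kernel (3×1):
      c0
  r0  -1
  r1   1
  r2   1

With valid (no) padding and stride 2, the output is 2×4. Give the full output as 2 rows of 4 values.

Output[0,0]: The receptive field on the input at this output position is [9 / 9 / 5]. Elementwise product with the kernel and sum: 9·-1 + 9·1 + 5·1.
Output[0,1]: The receptive field on the input at this output position is [3 / 9 / -4]. Elementwise product with the kernel and sum: 3·-1 + 9·1 + -4·1.

5 2 -1 11
7 6 2 -12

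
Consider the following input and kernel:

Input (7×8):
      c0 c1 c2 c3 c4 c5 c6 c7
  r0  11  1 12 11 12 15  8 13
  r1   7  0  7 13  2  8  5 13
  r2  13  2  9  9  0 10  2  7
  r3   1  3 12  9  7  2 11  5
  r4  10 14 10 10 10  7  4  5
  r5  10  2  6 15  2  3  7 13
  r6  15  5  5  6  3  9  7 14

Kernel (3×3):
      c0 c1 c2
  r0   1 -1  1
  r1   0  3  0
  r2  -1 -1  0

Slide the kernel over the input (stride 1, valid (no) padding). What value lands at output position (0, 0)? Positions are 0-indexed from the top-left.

7

The receptive field on the input at this output position is [11 1 12 / 7 0 7 / 13 2 9]. Elementwise product with the kernel and sum: 11·1 + 1·-1 + 12·1 + 0·3 + 13·-1 + 2·-1.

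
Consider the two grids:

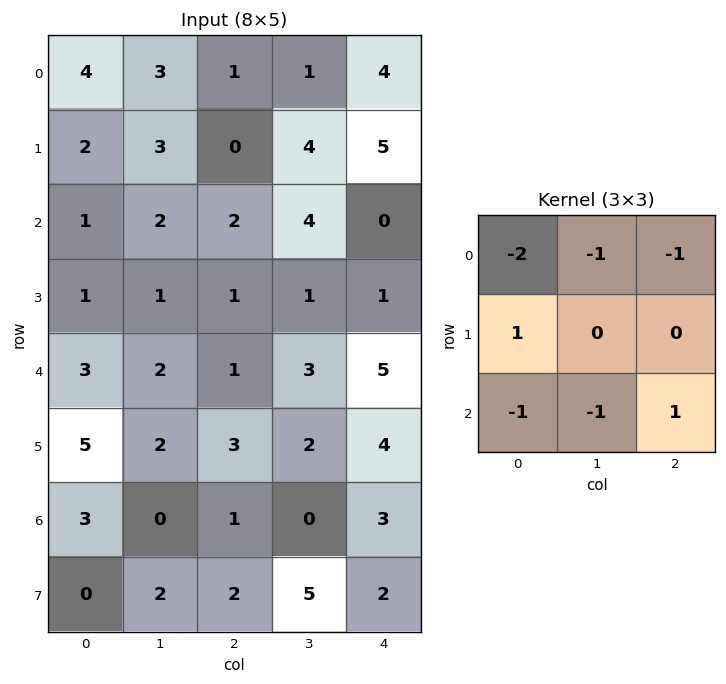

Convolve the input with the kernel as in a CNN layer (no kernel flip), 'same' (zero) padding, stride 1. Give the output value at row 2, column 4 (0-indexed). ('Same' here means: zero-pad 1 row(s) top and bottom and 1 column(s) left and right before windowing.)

-11

The receptive field on the zero-padded input at this output position is [4 5 0 / 4 0 0 / 1 1 0]. Elementwise product with the kernel and sum: 4·-2 + 5·-1 + 0·-1 + 4·1 + 1·-1 + 1·-1 + 0·1.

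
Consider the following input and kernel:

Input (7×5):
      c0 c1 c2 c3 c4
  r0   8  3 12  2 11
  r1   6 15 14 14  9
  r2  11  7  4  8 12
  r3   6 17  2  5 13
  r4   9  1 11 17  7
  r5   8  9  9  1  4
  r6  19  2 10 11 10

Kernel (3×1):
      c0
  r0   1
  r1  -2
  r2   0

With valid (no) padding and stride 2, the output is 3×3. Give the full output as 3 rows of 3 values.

Output[0,0]: The receptive field on the input at this output position is [8 / 6 / 11]. Elementwise product with the kernel and sum: 8·1 + 6·-2.
Output[0,1]: The receptive field on the input at this output position is [12 / 14 / 4]. Elementwise product with the kernel and sum: 12·1 + 14·-2.

-4 -16 -7
-1 0 -14
-7 -7 -1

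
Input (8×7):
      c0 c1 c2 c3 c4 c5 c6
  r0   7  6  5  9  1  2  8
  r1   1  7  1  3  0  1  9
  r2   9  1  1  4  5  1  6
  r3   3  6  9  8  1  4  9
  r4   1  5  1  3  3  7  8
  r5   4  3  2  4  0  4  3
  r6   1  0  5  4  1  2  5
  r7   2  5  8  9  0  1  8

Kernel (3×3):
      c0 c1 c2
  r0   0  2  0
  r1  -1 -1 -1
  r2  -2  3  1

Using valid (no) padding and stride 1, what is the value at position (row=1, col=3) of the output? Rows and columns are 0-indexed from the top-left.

The receptive field on the input at this output position is [3 0 1 / 4 5 1 / 8 1 4]. Elementwise product with the kernel and sum: 0·2 + 4·-1 + 5·-1 + 1·-1 + 8·-2 + 1·3 + 4·1.

-19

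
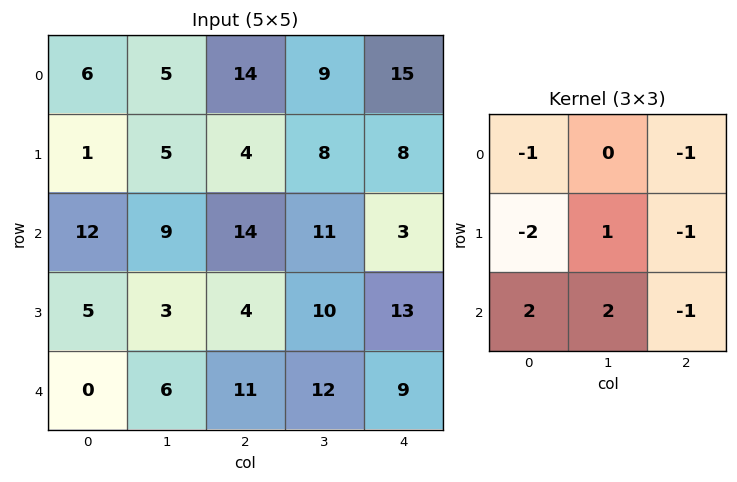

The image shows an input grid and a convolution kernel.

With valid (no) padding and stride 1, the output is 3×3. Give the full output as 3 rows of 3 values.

7 7 10
-22 -24 -17
-36 -10 9

Output[0,0]: The receptive field on the input at this output position is [6 5 14 / 1 5 4 / 12 9 14]. Elementwise product with the kernel and sum: 6·-1 + 14·-1 + 1·-2 + 5·1 + 4·-1 + 12·2 + 9·2 + 14·-1.
Output[0,1]: The receptive field on the input at this output position is [5 14 9 / 5 4 8 / 9 14 11]. Elementwise product with the kernel and sum: 5·-1 + 9·-1 + 5·-2 + 4·1 + 8·-1 + 9·2 + 14·2 + 11·-1.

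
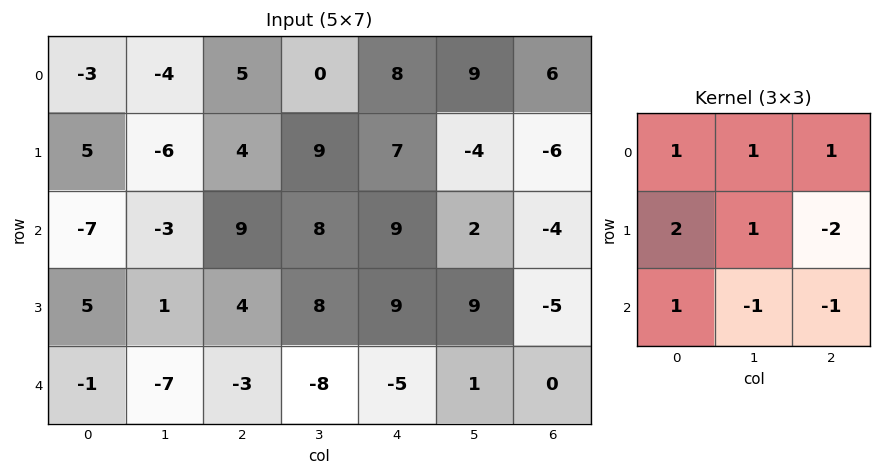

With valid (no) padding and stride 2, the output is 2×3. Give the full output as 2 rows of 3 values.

Output[0,0]: The receptive field on the input at this output position is [-3 -4 5 / 5 -6 4 / -7 -3 9]. Elementwise product with the kernel and sum: -3·1 + -4·1 + 5·1 + 5·2 + -6·1 + 4·-2 + -7·1 + -3·-1 + 9·-1.

-19 8 56
11 34 38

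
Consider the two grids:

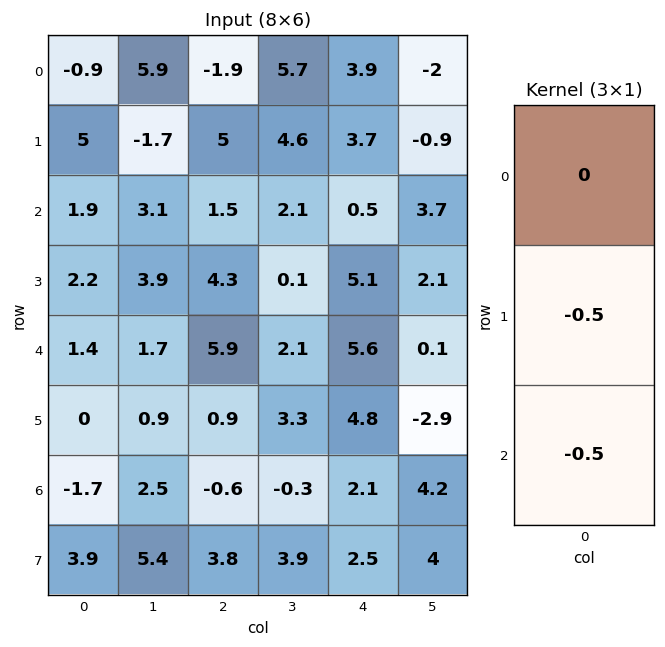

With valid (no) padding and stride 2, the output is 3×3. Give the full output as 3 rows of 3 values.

Output[0,0]: The receptive field on the input at this output position is [-0.9 / 5 / 1.9]. Elementwise product with the kernel and sum: 5·-0.5 + 1.9·-0.5.
Output[0,1]: The receptive field on the input at this output position is [-1.9 / 5 / 1.5]. Elementwise product with the kernel and sum: 5·-0.5 + 1.5·-0.5.

-3.45 -3.25 -2.1
-1.8 -5.1 -5.35
0.85 -0.15 -3.45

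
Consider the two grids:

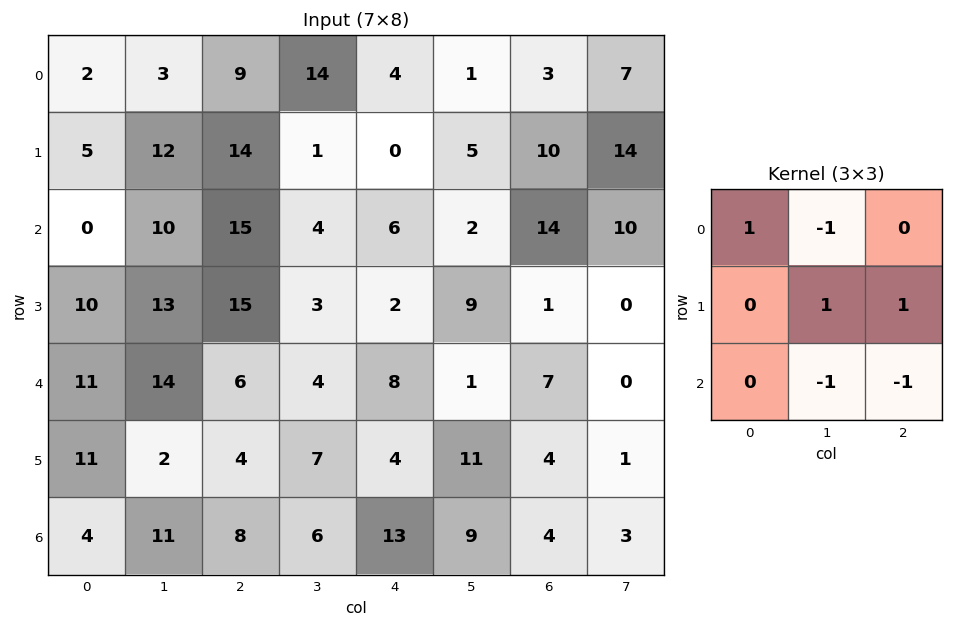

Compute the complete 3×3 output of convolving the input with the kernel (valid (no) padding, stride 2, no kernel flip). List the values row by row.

0 -14 2
-2 4 6
-16 -6 9

Output[0,0]: The receptive field on the input at this output position is [2 3 9 / 5 12 14 / 0 10 15]. Elementwise product with the kernel and sum: 2·1 + 3·-1 + 12·1 + 14·1 + 10·-1 + 15·-1.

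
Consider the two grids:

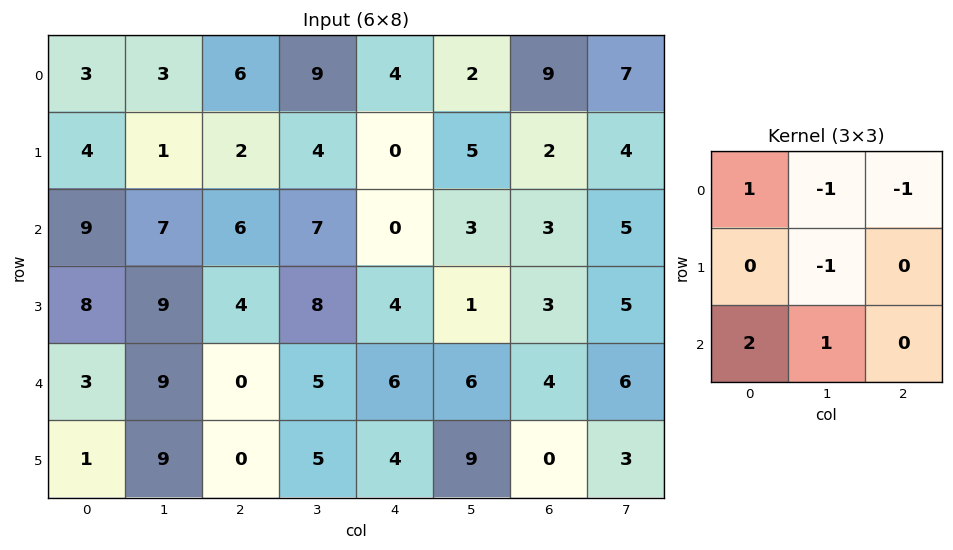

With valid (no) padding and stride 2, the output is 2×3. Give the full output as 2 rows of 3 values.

Output[0,0]: The receptive field on the input at this output position is [3 3 6 / 4 1 2 / 9 7 6]. Elementwise product with the kernel and sum: 3·1 + 3·-1 + 6·-1 + 1·-1 + 9·2 + 7·1.

18 8 -9
2 -4 11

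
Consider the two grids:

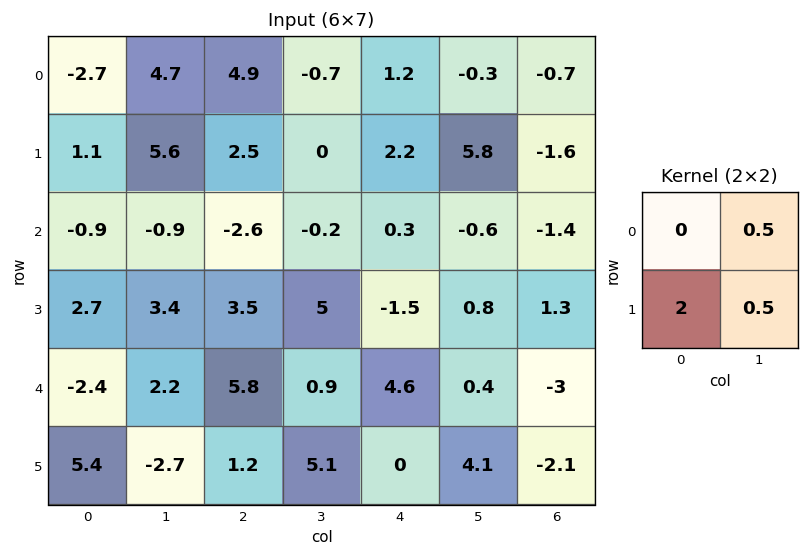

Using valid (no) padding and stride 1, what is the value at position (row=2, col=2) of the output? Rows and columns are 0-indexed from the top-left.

The receptive field on the input at this output position is [-2.6 -0.2 / 3.5 5]. Elementwise product with the kernel and sum: -0.2·0.5 + 3.5·2 + 5·0.5.

9.4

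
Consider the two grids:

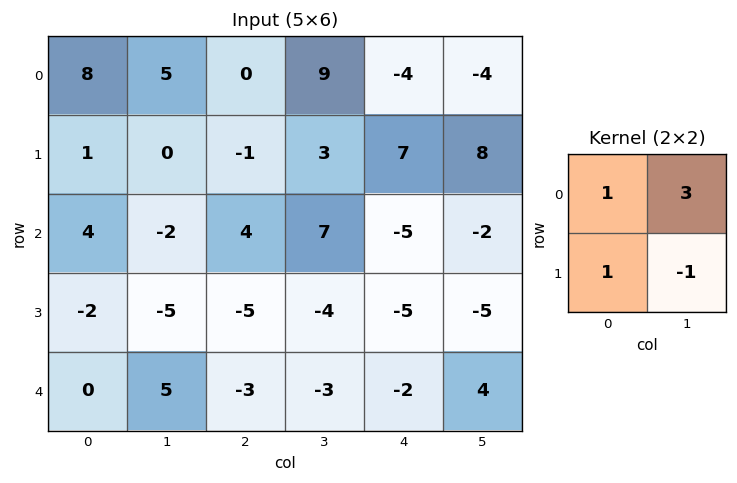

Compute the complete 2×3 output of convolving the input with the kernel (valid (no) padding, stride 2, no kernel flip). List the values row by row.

Output[0,0]: The receptive field on the input at this output position is [8 5 / 1 0]. Elementwise product with the kernel and sum: 8·1 + 5·3 + 1·1 + 0·-1.
Output[0,1]: The receptive field on the input at this output position is [0 9 / -1 3]. Elementwise product with the kernel and sum: 0·1 + 9·3 + -1·1 + 3·-1.

24 23 -17
1 24 -11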